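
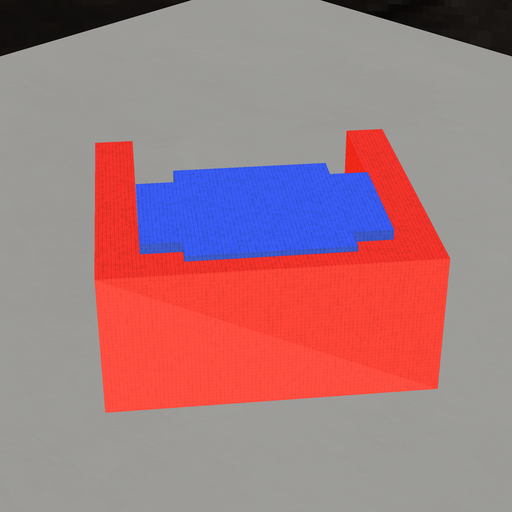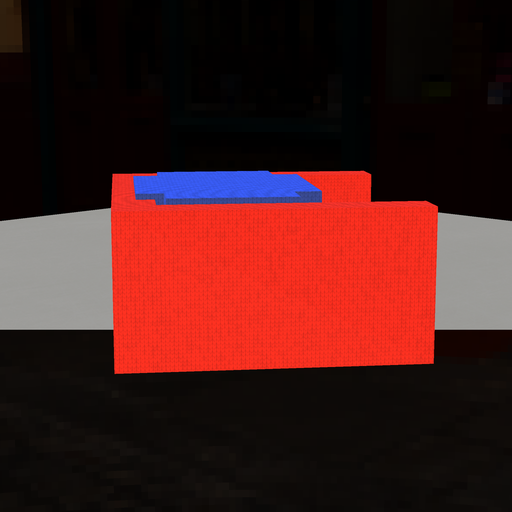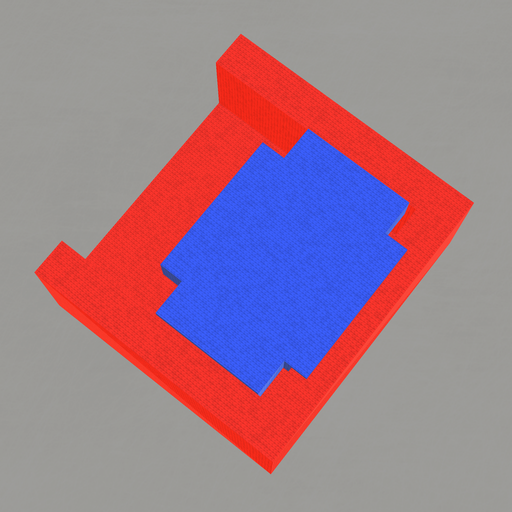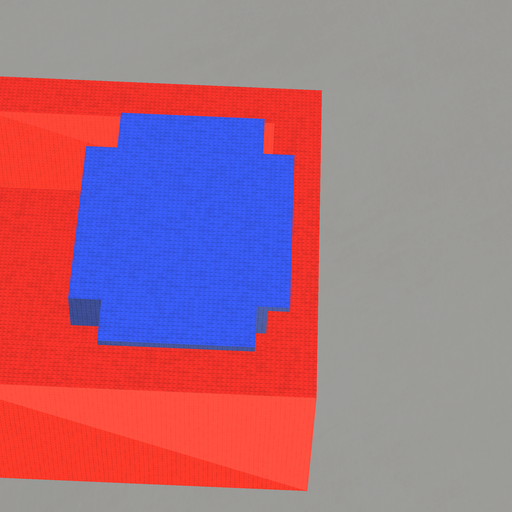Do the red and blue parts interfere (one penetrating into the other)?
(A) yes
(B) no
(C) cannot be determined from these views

(A) yes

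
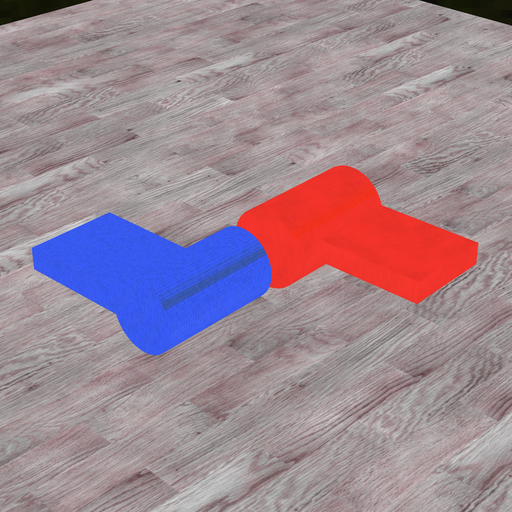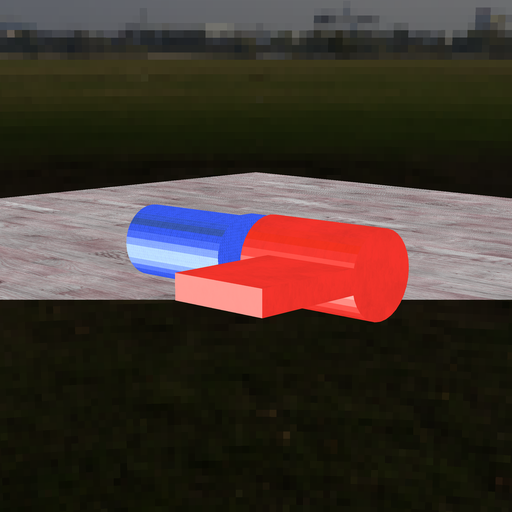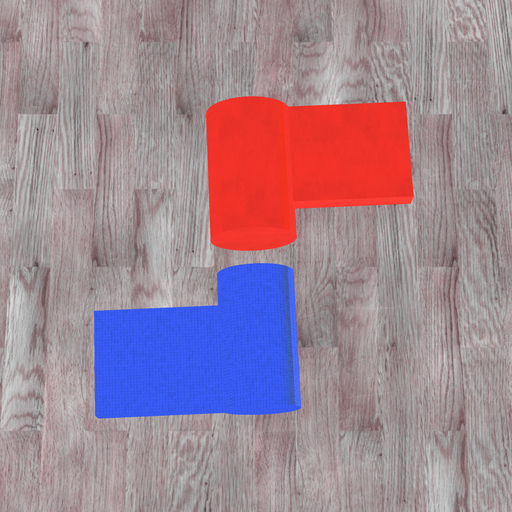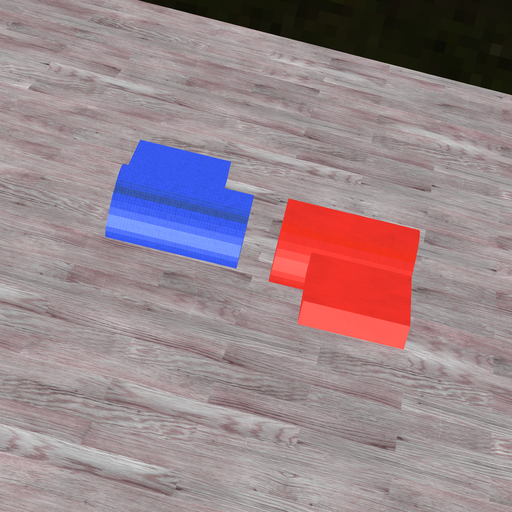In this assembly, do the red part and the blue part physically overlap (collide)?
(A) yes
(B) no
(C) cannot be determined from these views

(B) no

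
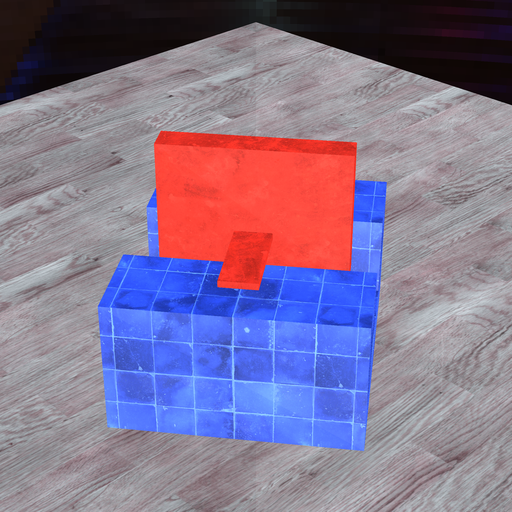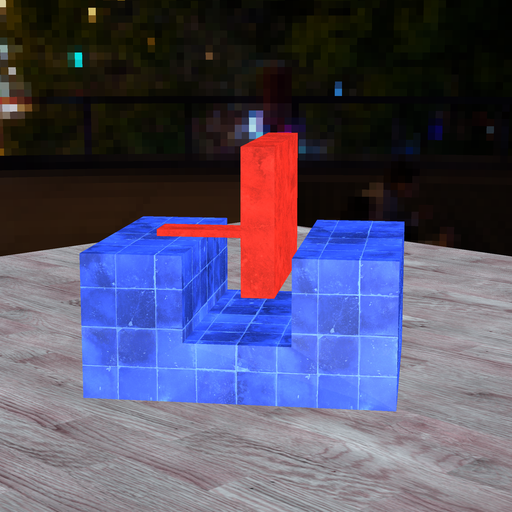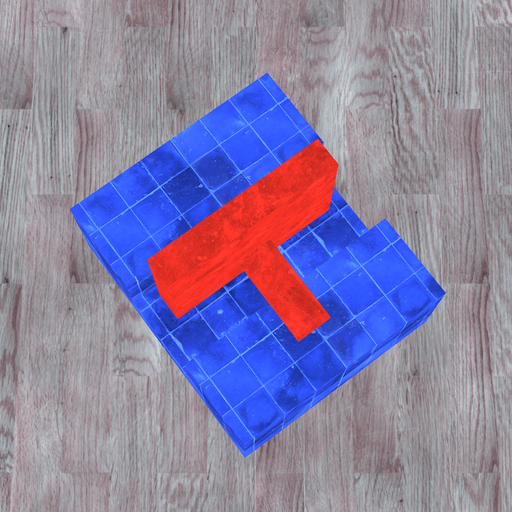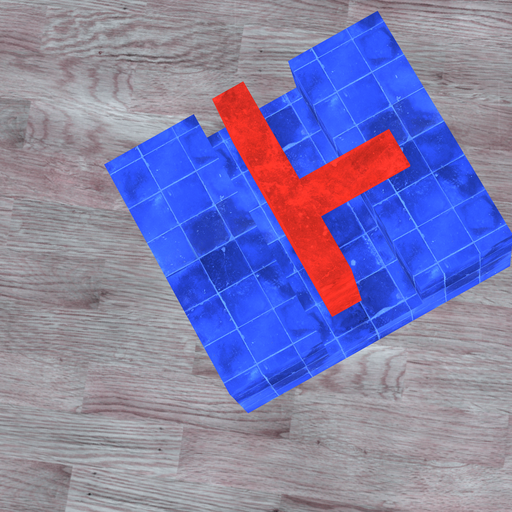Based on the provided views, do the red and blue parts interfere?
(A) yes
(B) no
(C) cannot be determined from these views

(B) no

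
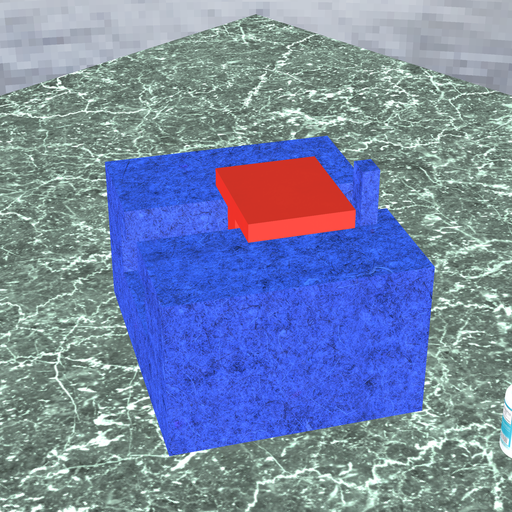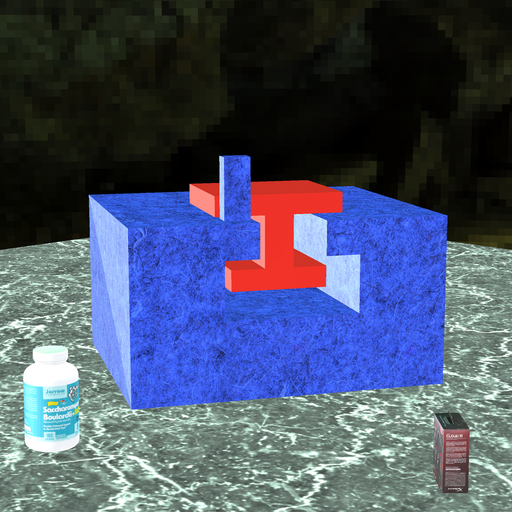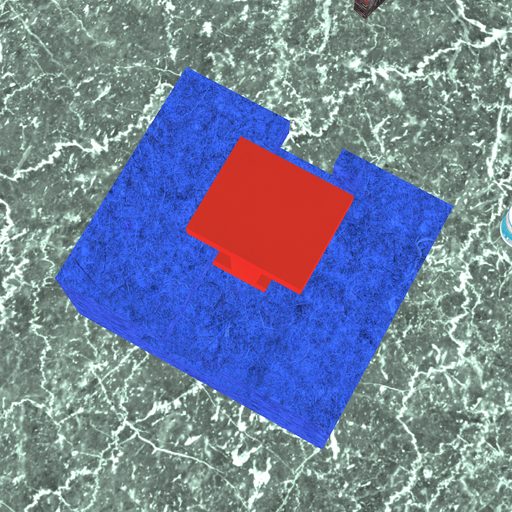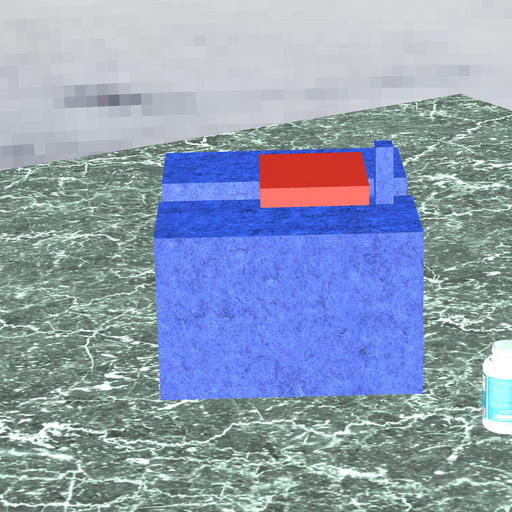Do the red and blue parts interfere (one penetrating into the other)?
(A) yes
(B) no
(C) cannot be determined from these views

(B) no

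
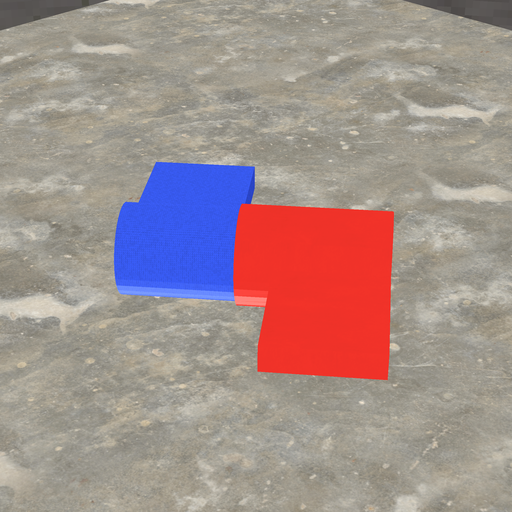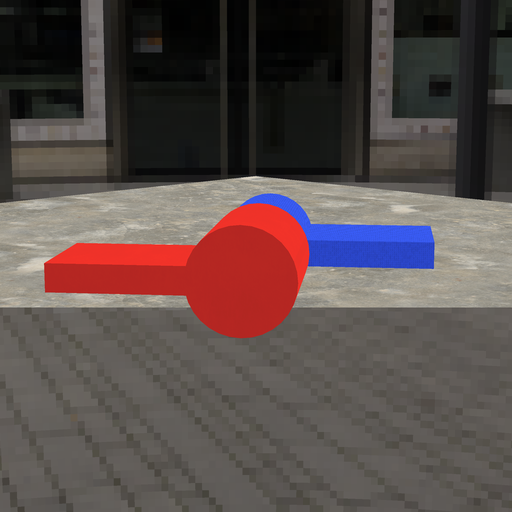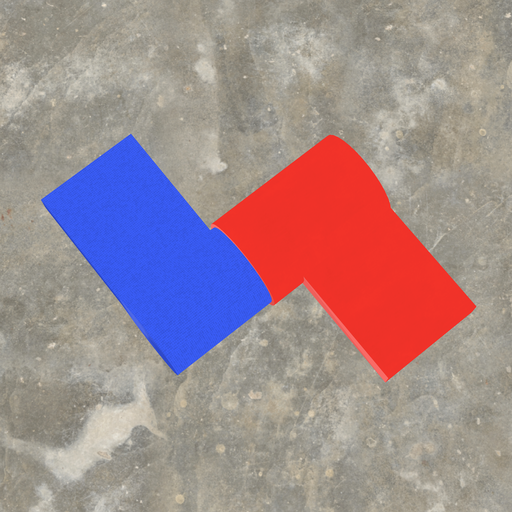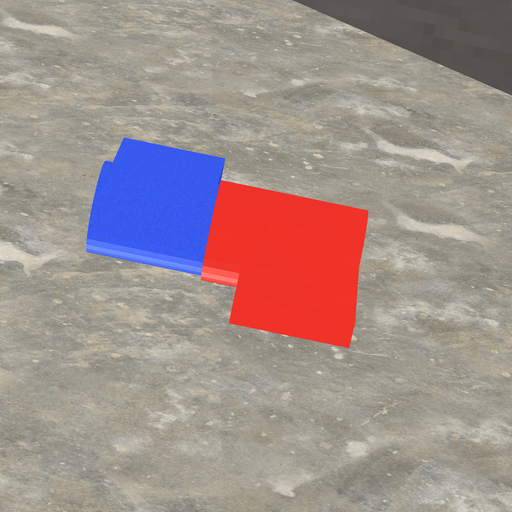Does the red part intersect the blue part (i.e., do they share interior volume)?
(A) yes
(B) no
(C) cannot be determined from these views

(A) yes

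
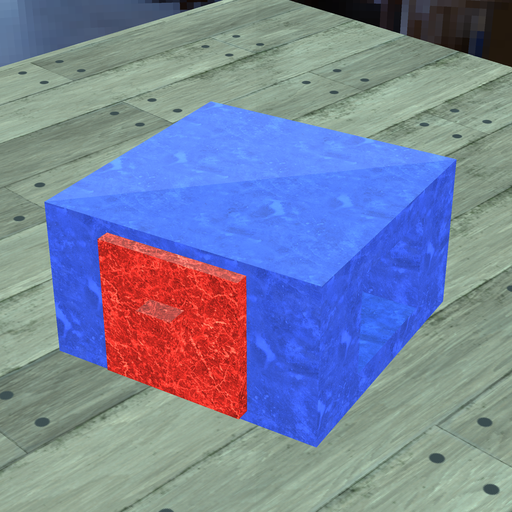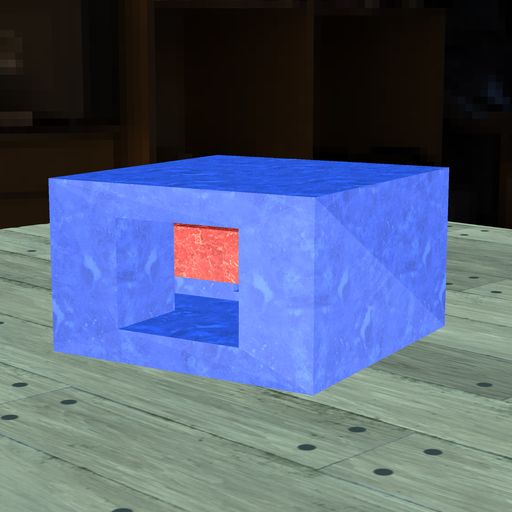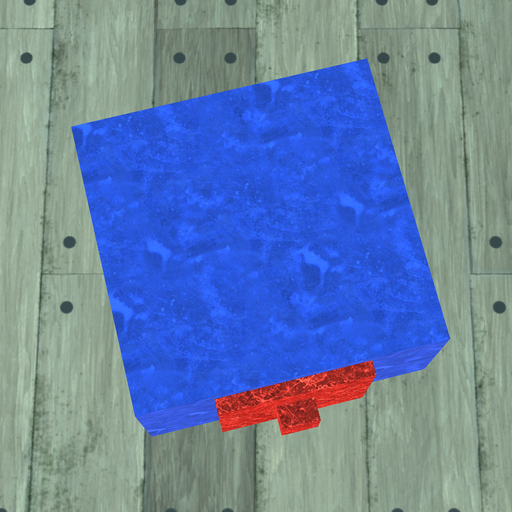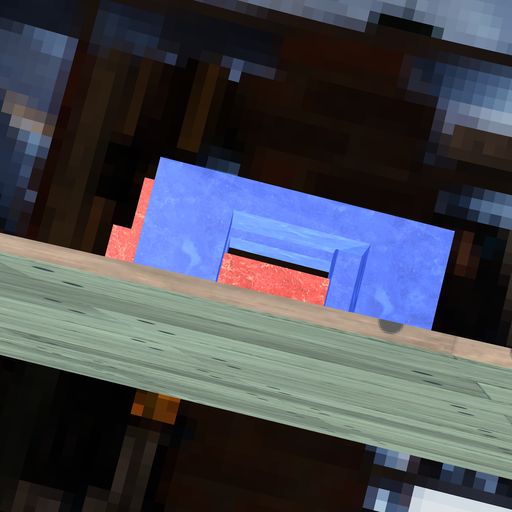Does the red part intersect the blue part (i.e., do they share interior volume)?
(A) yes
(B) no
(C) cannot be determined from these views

(A) yes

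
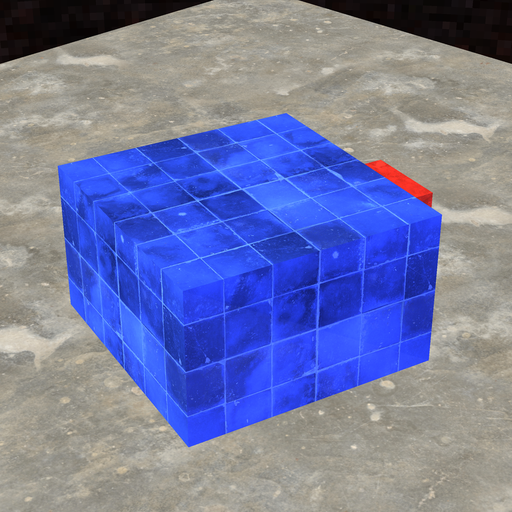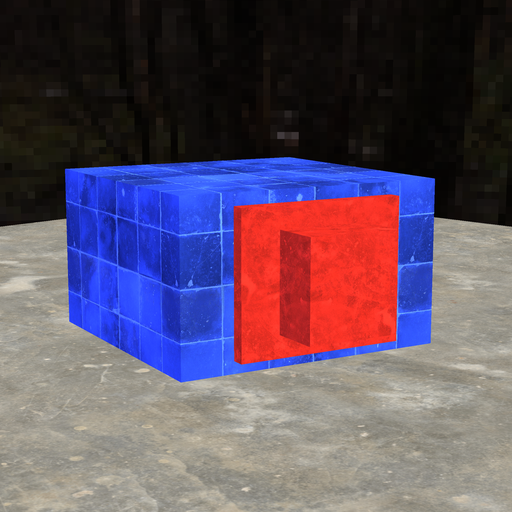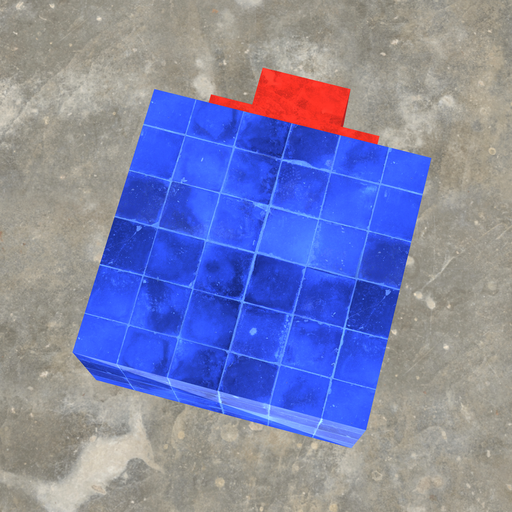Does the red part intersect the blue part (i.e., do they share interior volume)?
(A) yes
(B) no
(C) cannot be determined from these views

(C) cannot be determined from these views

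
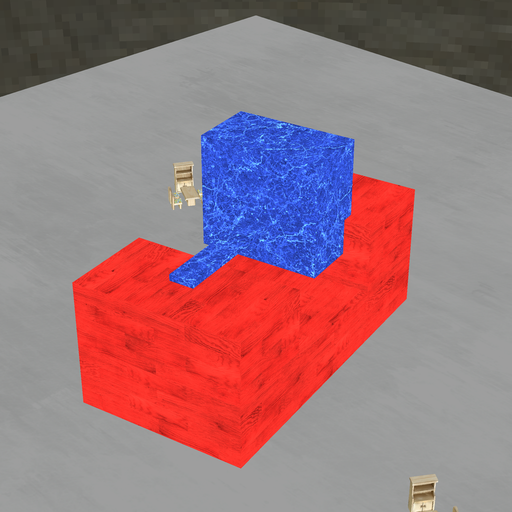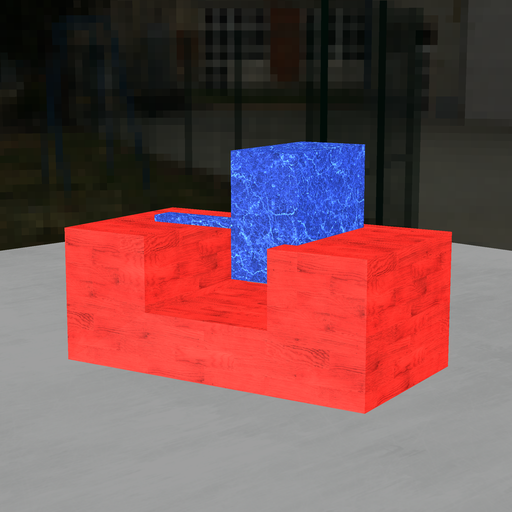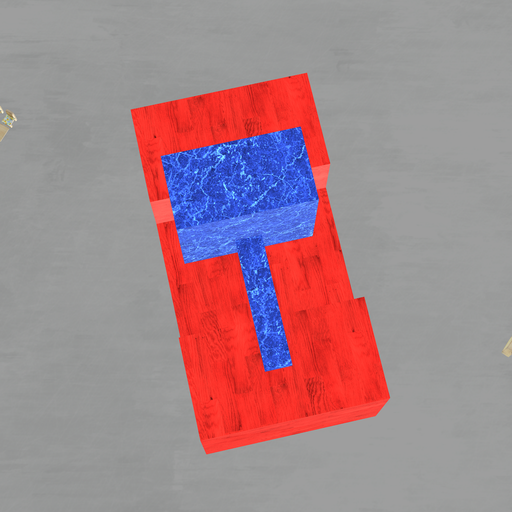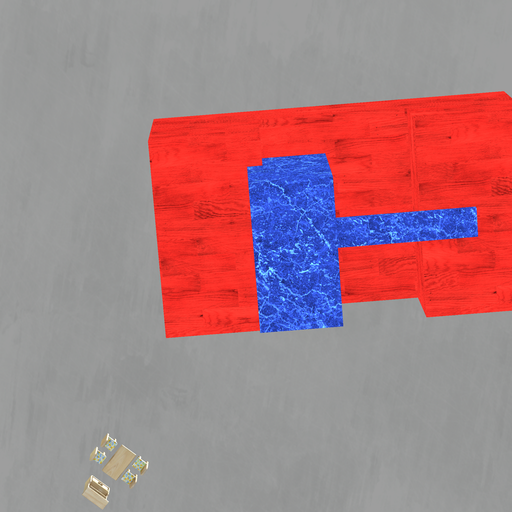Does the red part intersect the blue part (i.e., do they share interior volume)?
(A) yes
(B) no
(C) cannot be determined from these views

(A) yes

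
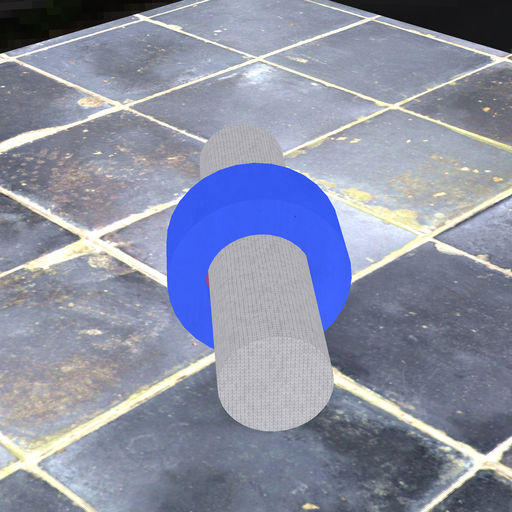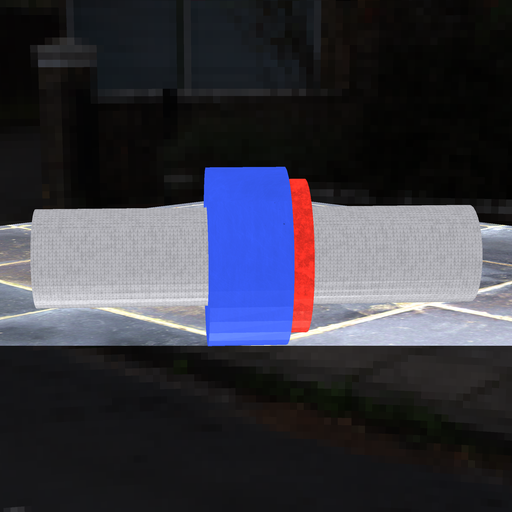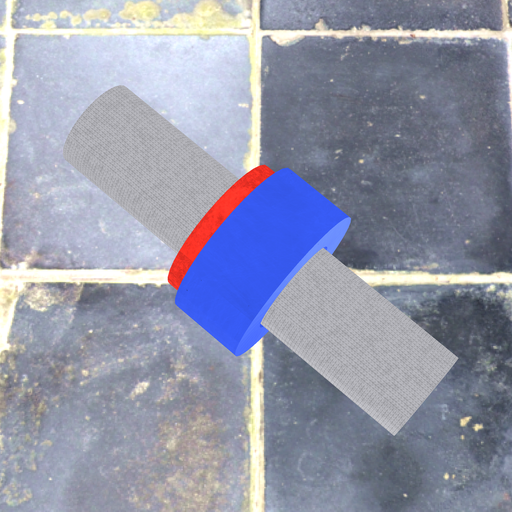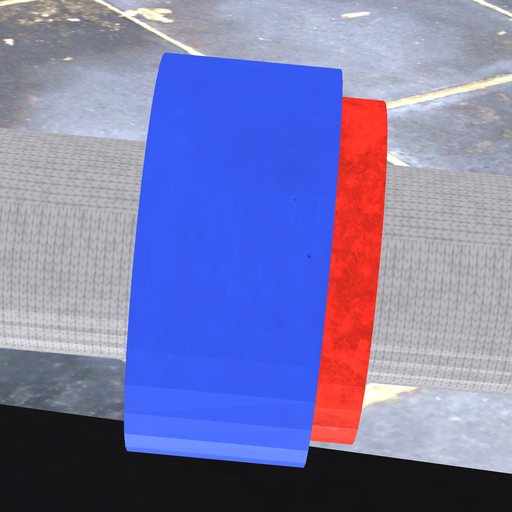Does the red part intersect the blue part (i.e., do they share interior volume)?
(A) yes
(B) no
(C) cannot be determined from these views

(A) yes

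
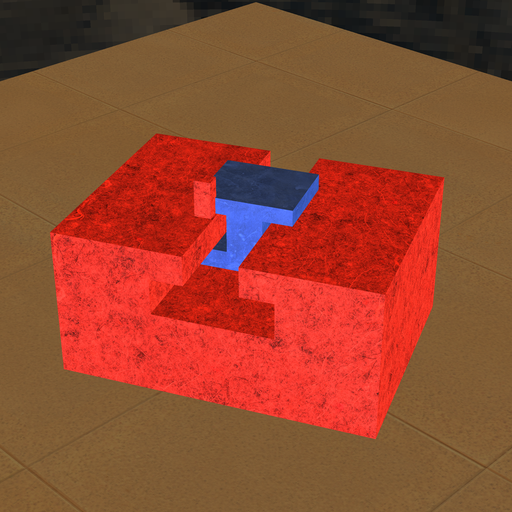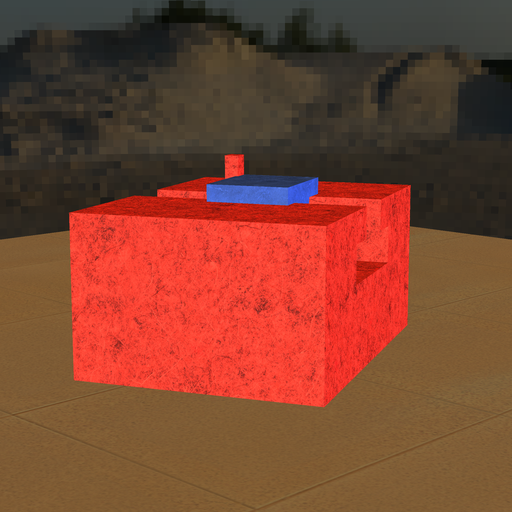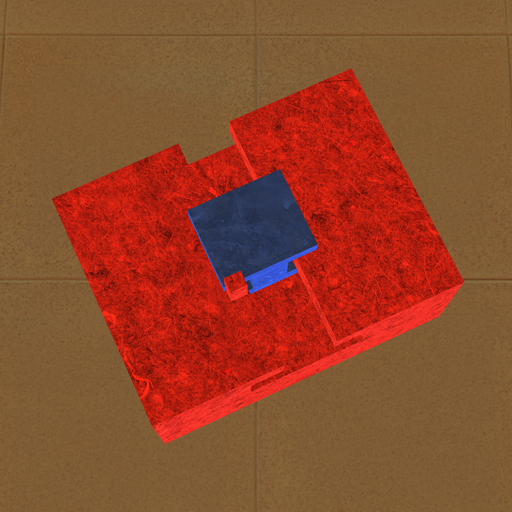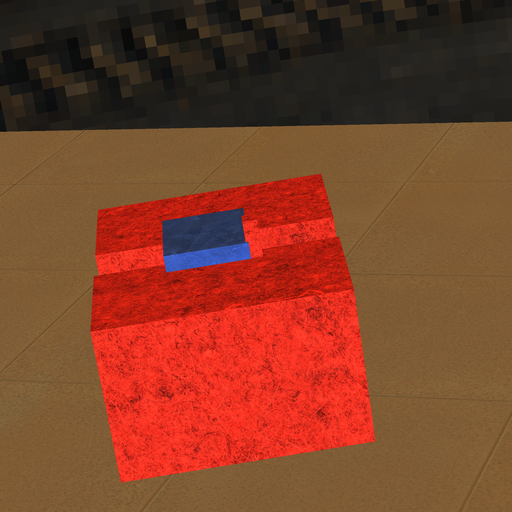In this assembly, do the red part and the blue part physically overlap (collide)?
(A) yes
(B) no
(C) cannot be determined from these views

(A) yes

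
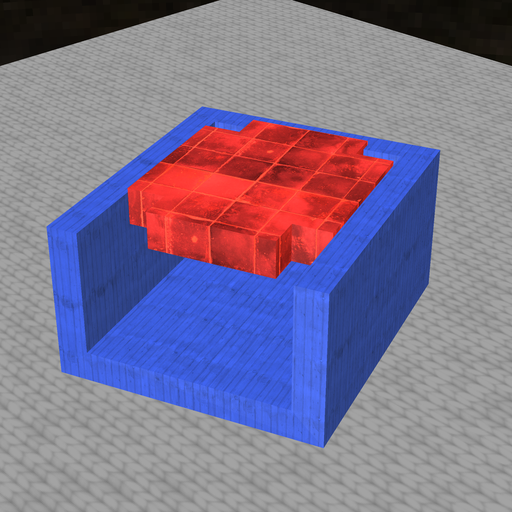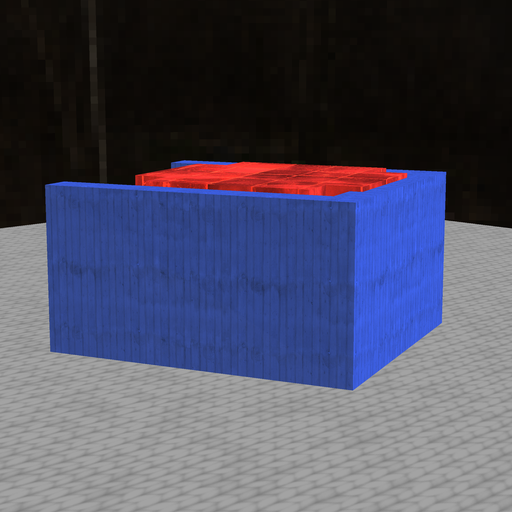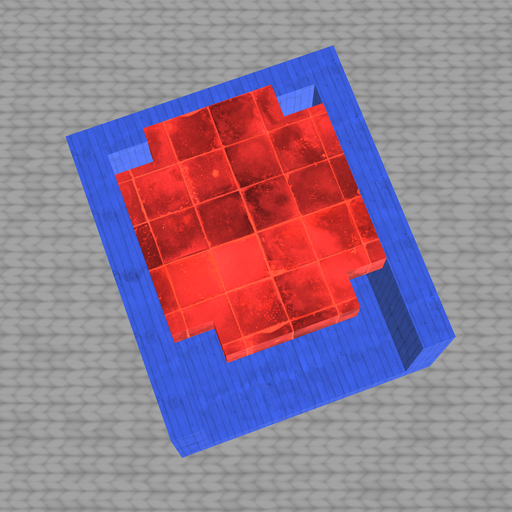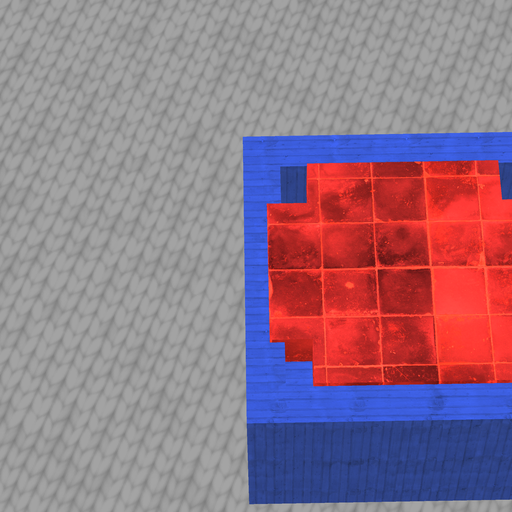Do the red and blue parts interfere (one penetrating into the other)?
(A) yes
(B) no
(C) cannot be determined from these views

(A) yes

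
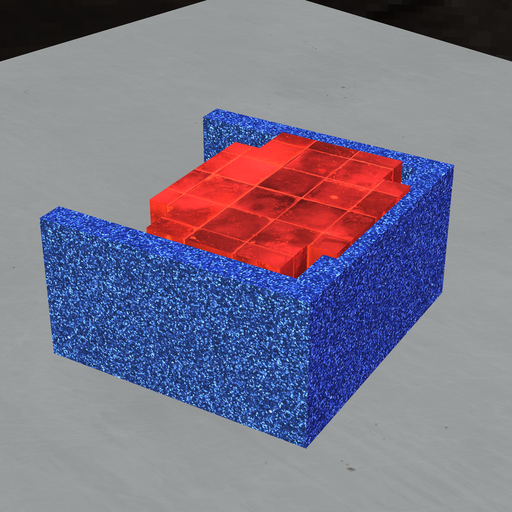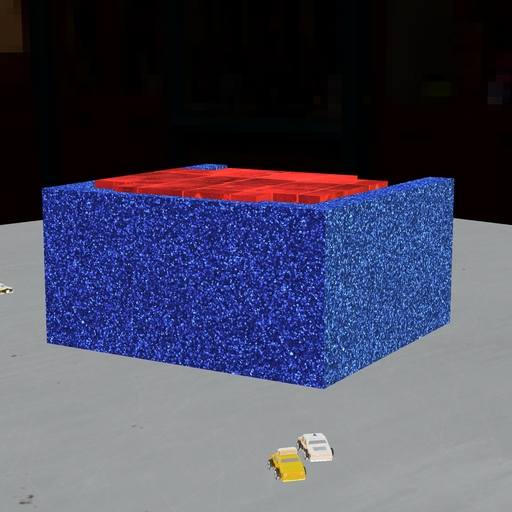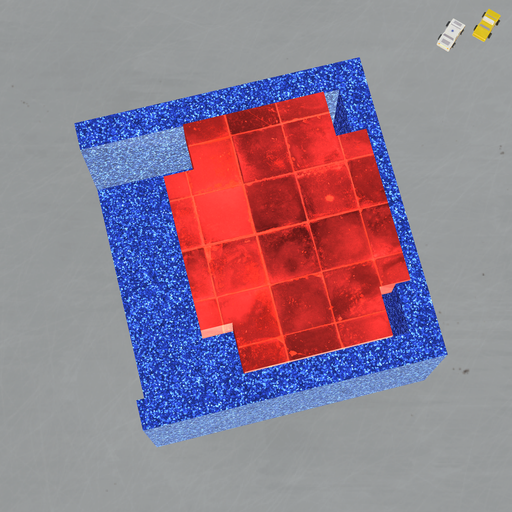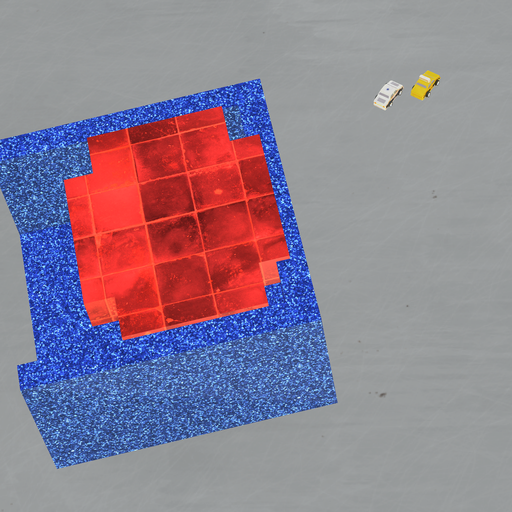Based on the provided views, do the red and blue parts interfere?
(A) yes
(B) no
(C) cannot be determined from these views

(A) yes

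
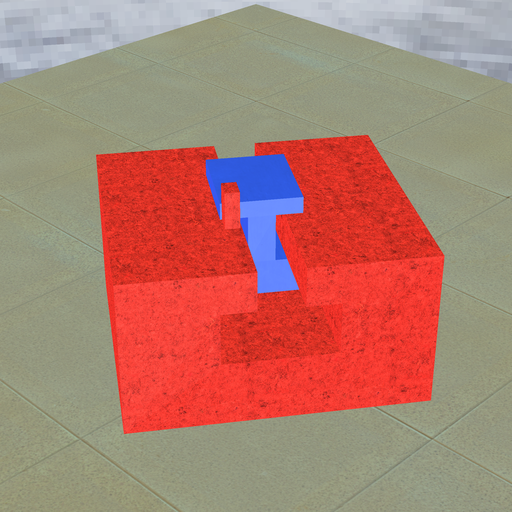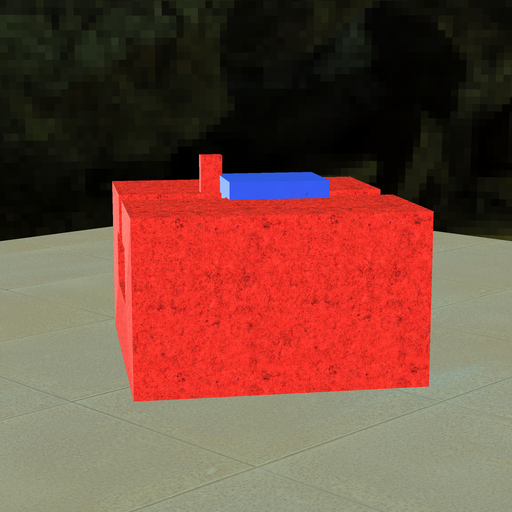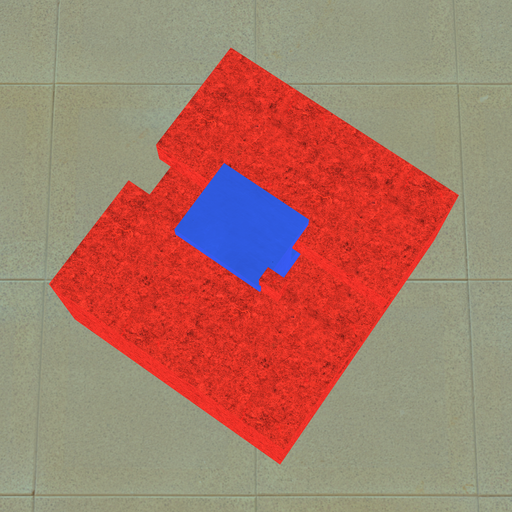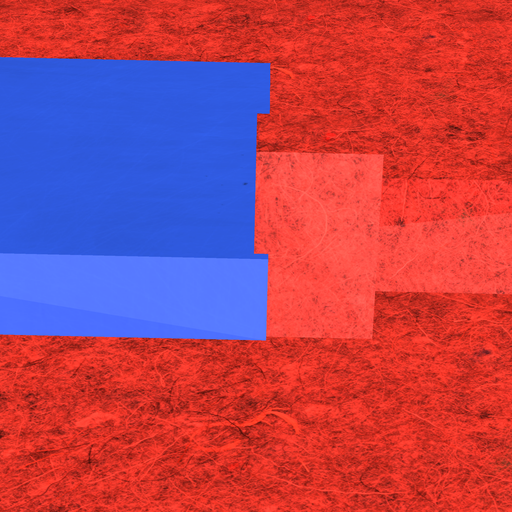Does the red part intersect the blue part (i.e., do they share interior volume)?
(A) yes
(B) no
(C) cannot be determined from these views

(A) yes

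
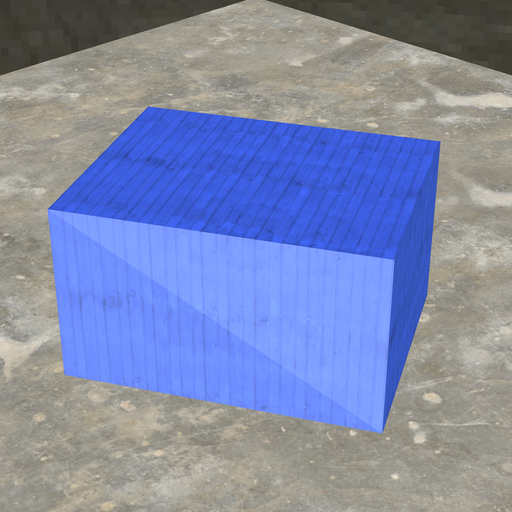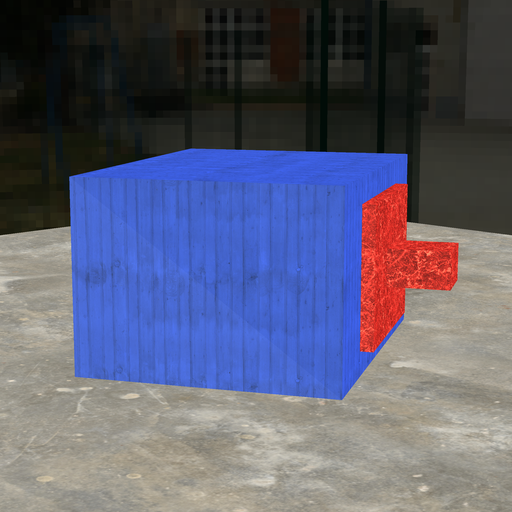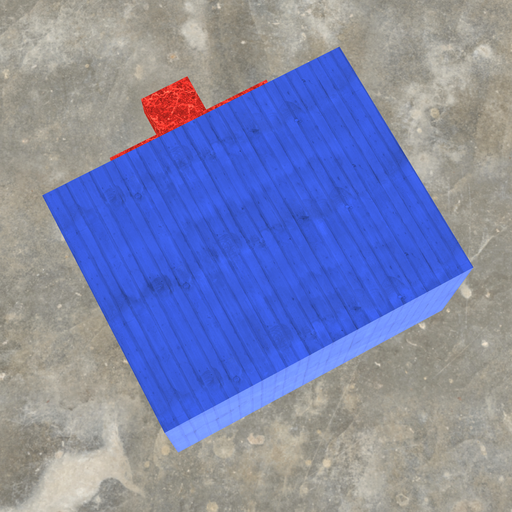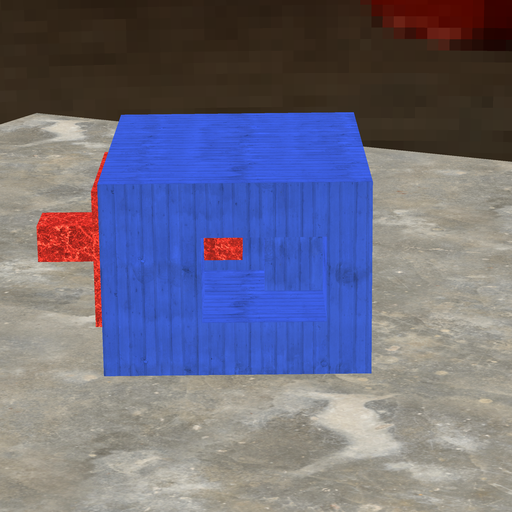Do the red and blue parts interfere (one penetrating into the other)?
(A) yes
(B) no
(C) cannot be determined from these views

(B) no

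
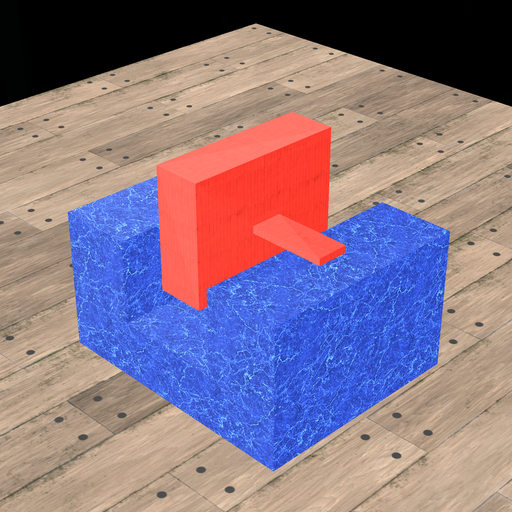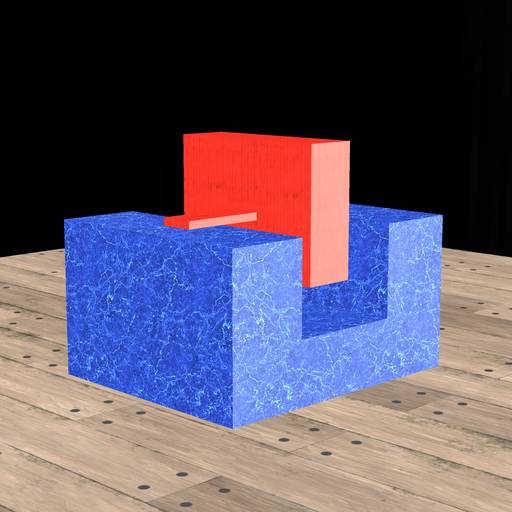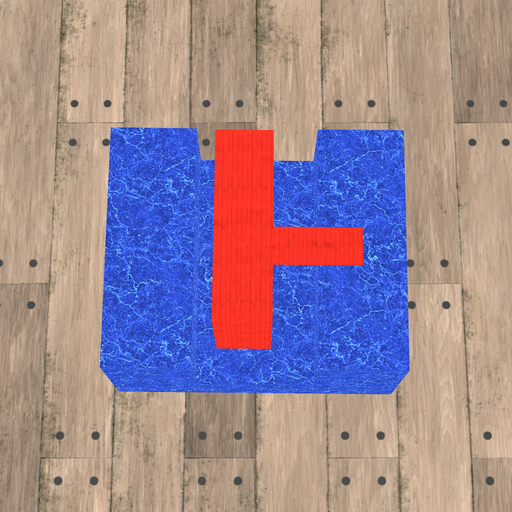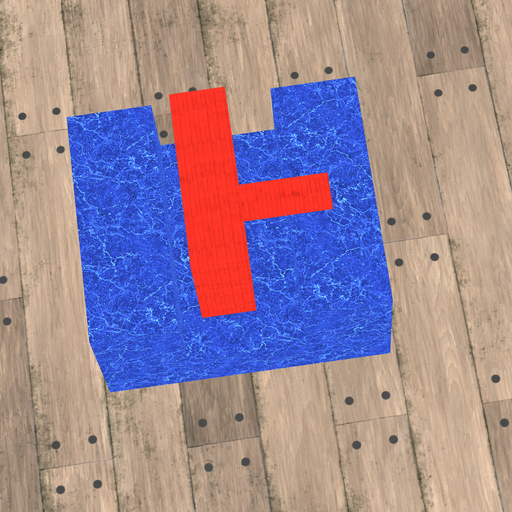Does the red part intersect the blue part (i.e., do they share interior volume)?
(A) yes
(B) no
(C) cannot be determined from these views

(B) no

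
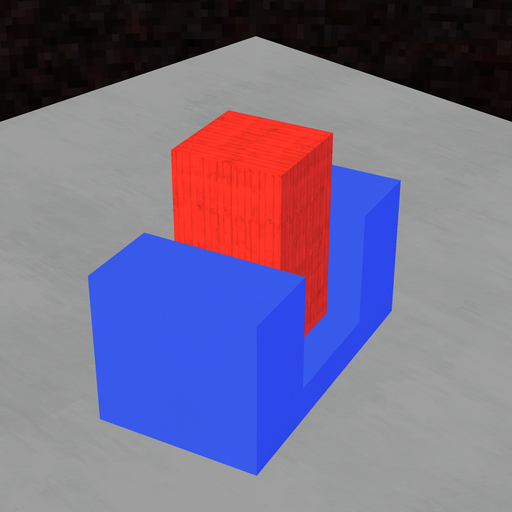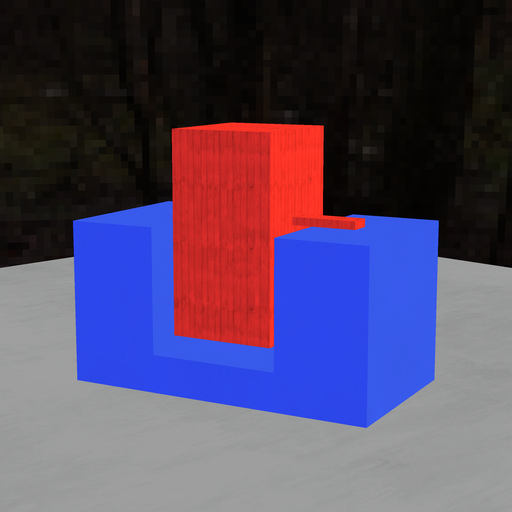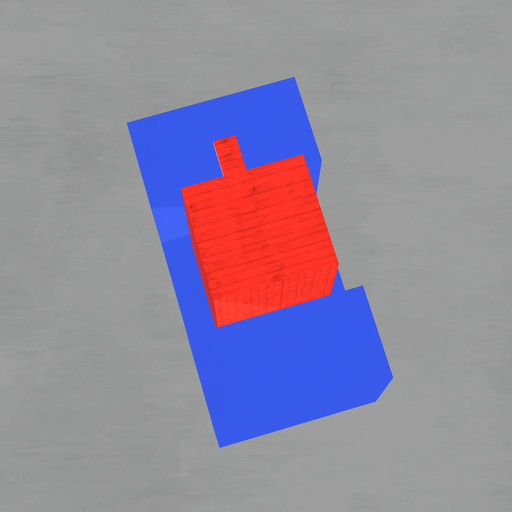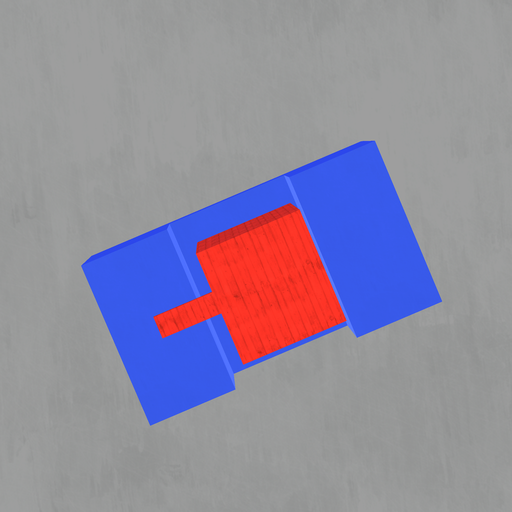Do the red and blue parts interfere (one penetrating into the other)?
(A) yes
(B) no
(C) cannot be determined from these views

(B) no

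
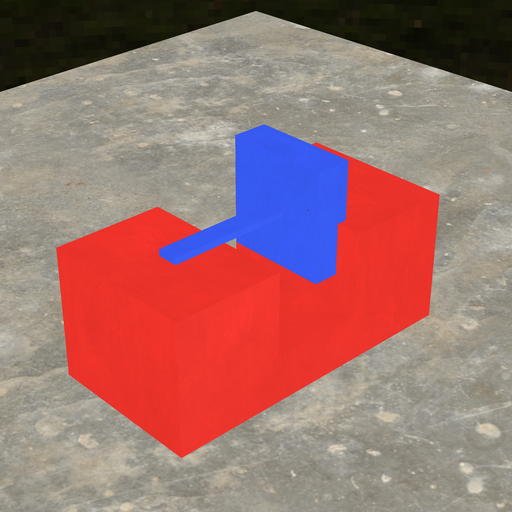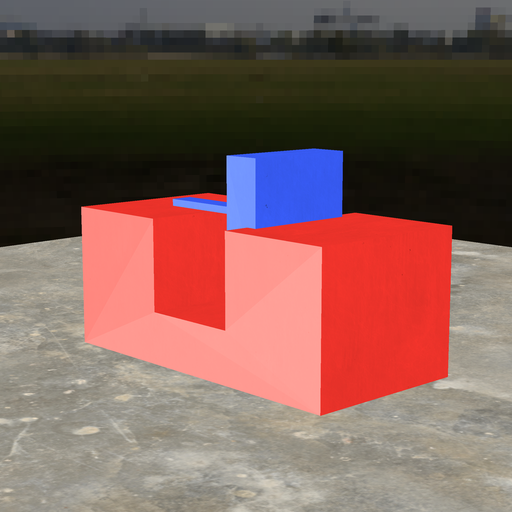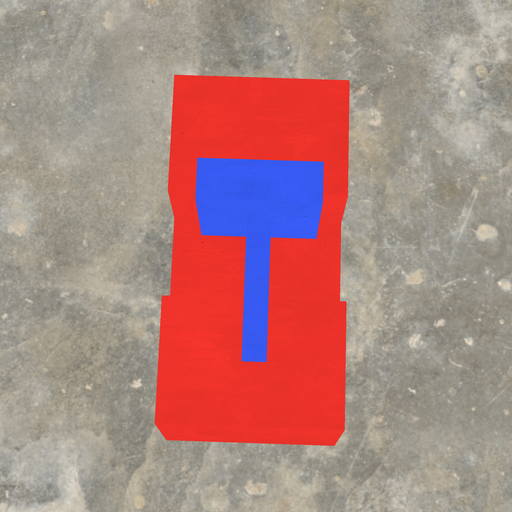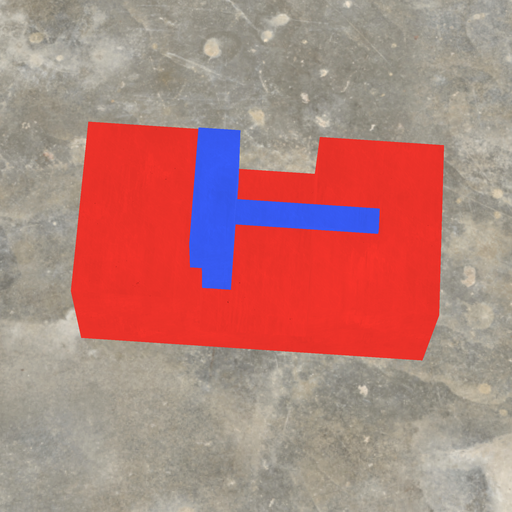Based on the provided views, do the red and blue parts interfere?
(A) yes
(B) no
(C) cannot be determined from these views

(A) yes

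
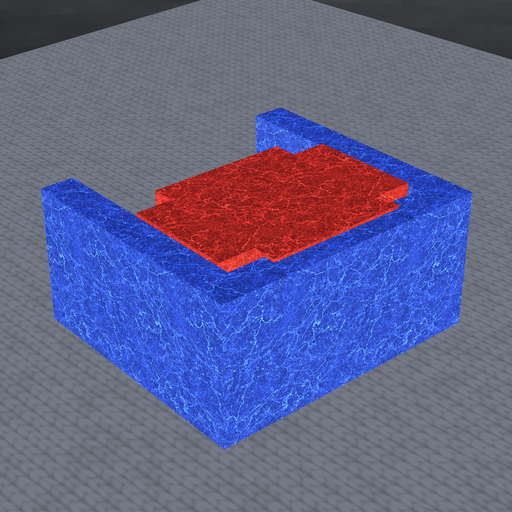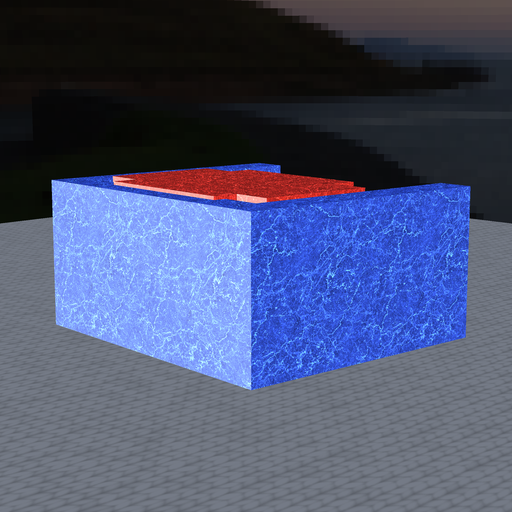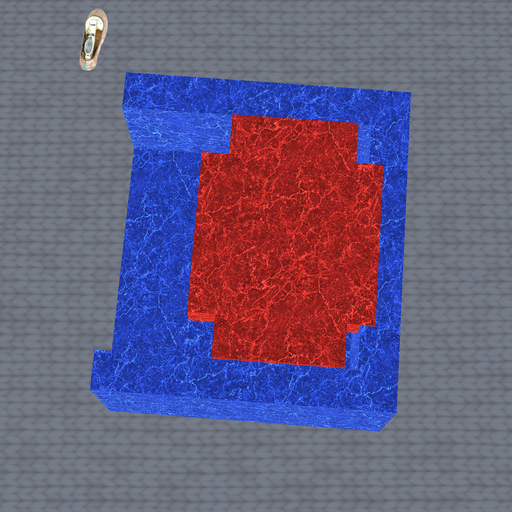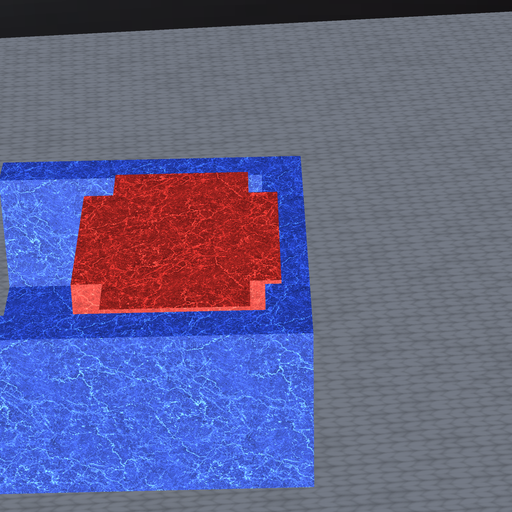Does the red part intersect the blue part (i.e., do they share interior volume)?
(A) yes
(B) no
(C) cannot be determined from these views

(A) yes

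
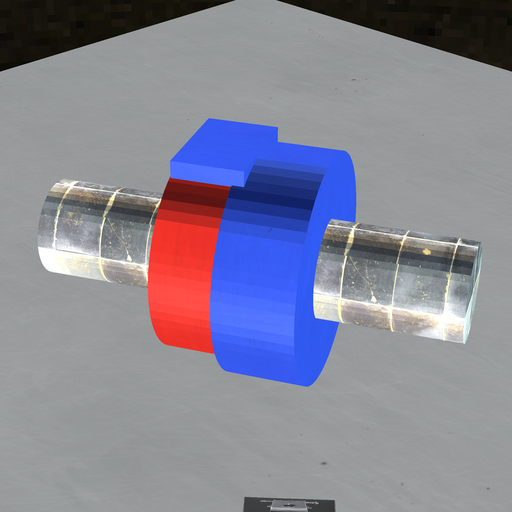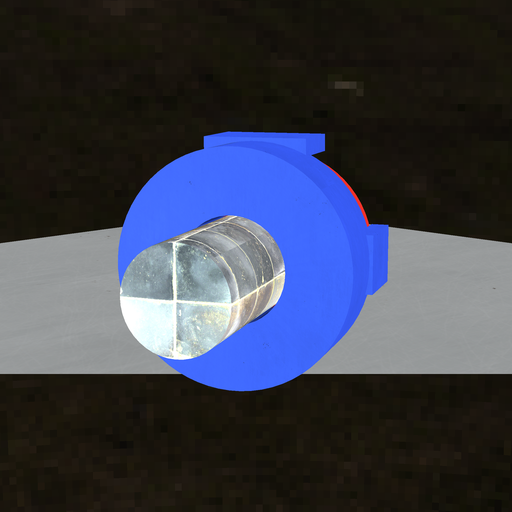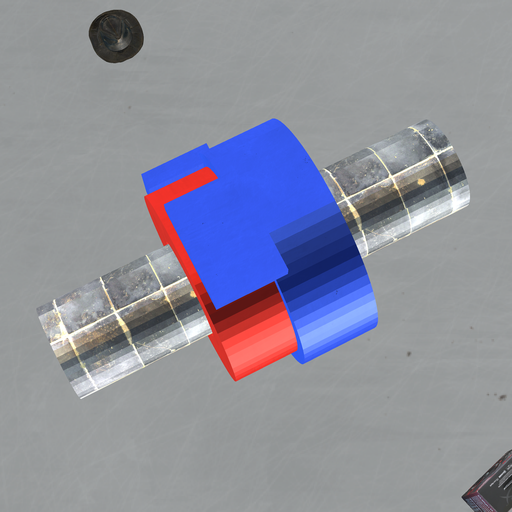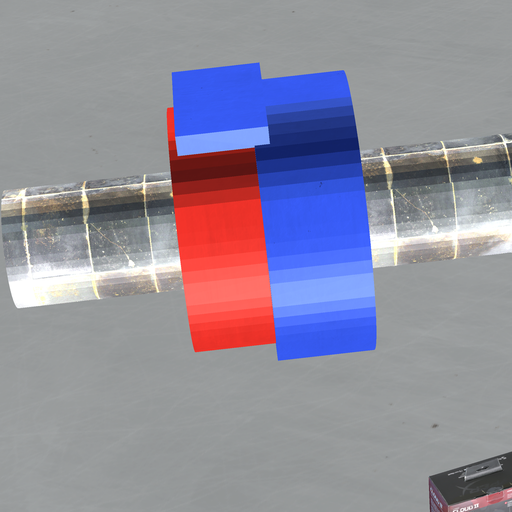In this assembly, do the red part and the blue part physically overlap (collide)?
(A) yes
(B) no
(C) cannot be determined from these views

(A) yes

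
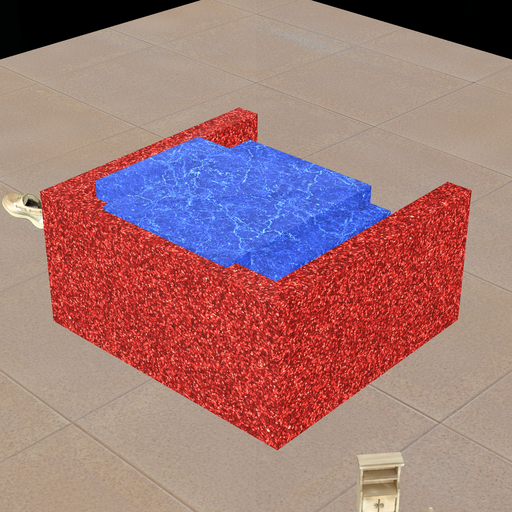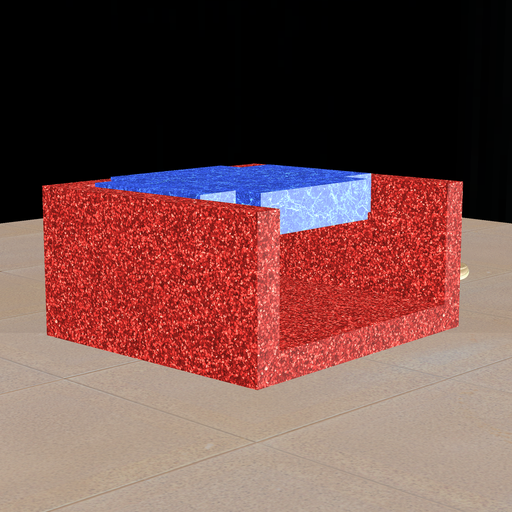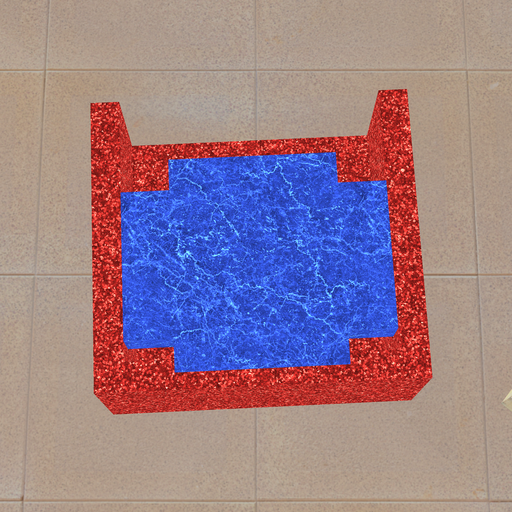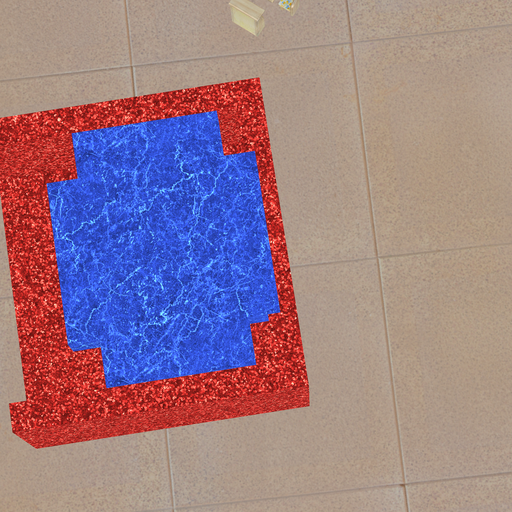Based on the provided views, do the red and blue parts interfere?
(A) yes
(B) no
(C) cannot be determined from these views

(A) yes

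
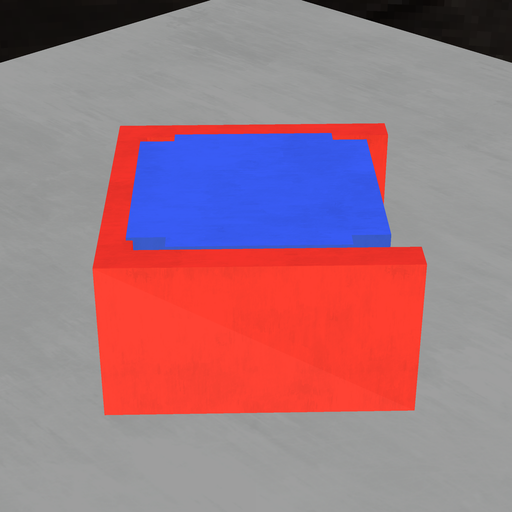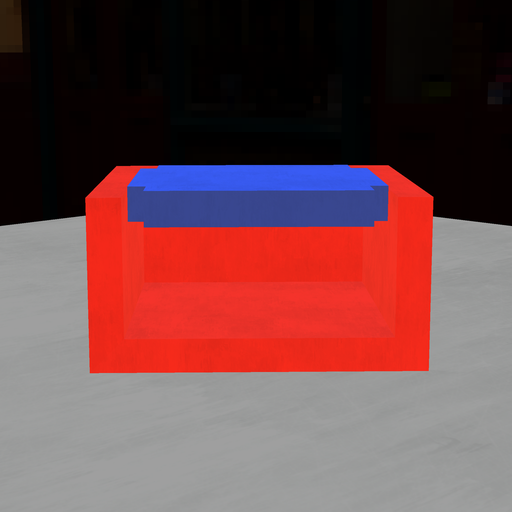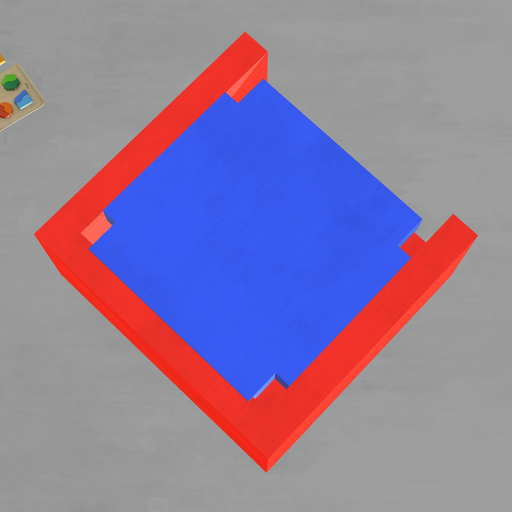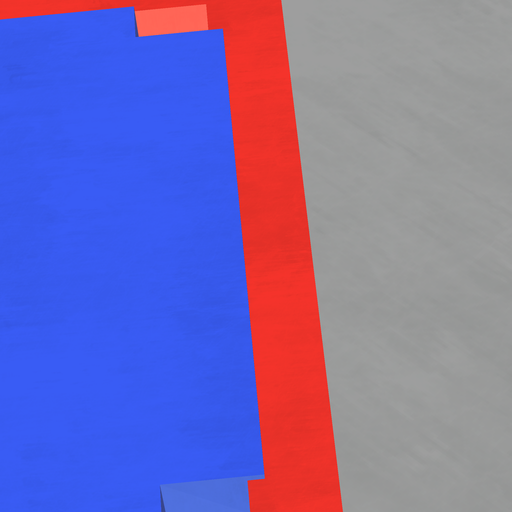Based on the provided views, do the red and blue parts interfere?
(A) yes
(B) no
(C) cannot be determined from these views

(A) yes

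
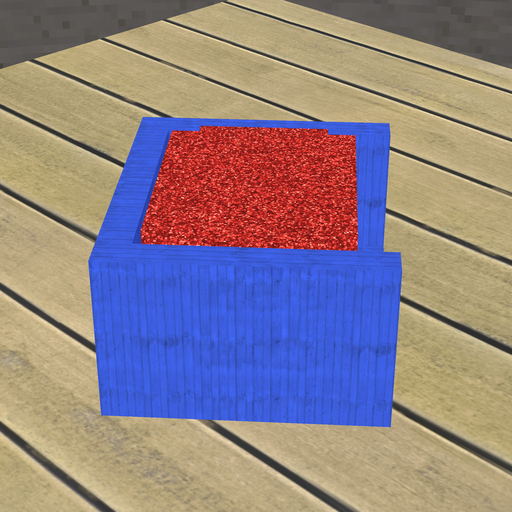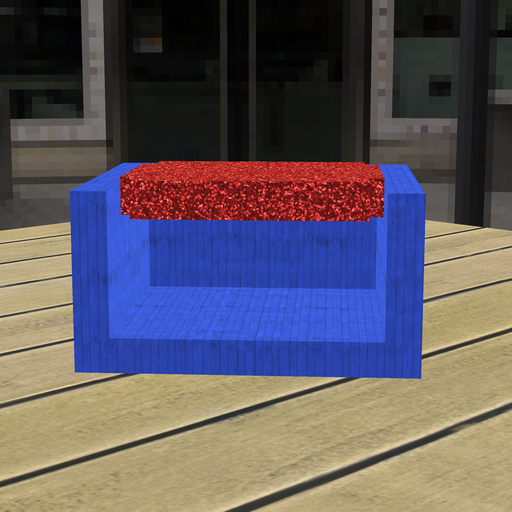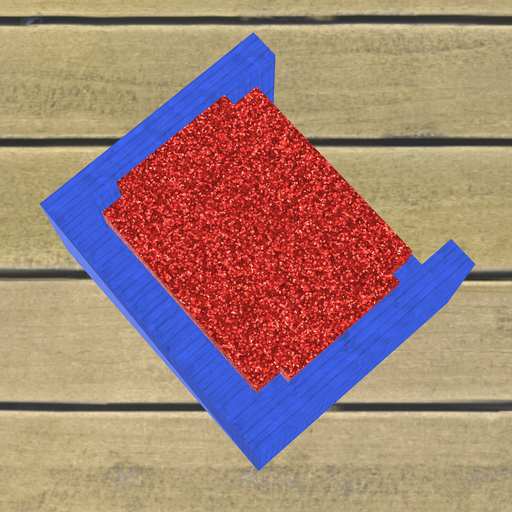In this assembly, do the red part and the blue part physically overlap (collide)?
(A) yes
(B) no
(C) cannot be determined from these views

(B) no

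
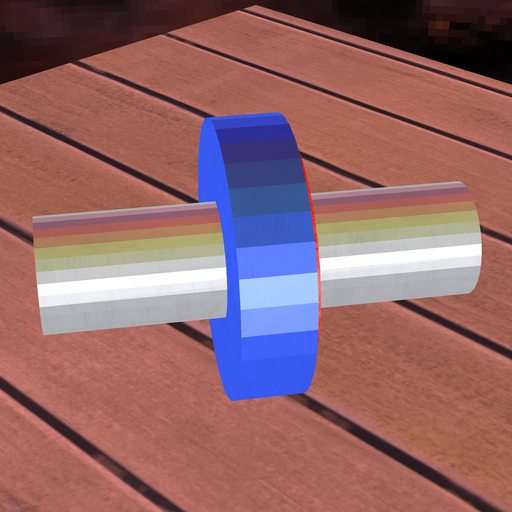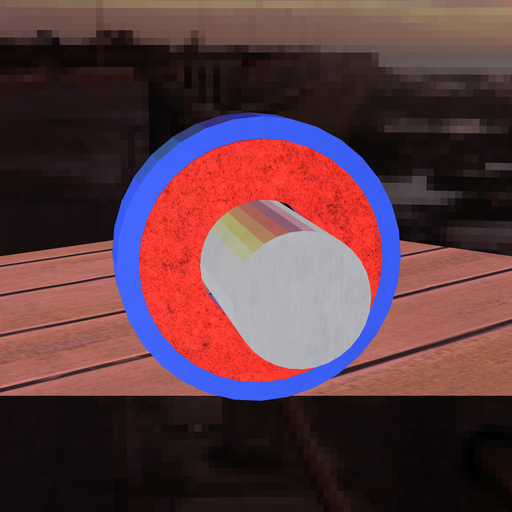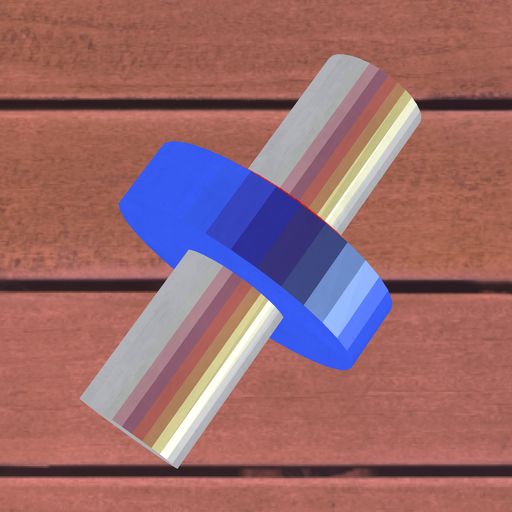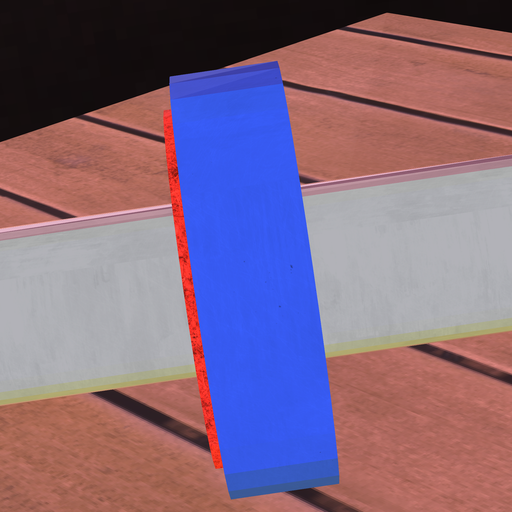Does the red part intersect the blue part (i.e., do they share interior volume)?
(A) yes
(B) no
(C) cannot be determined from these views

(A) yes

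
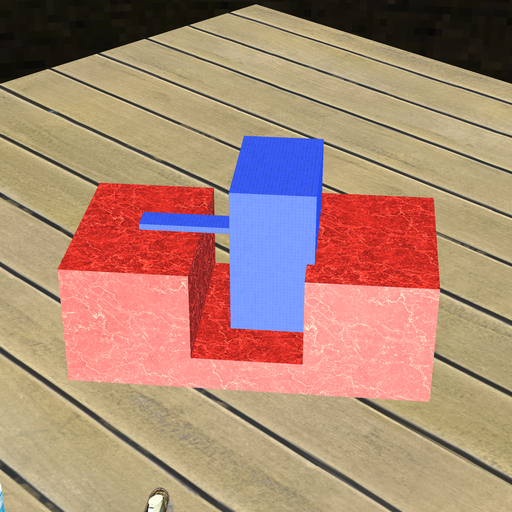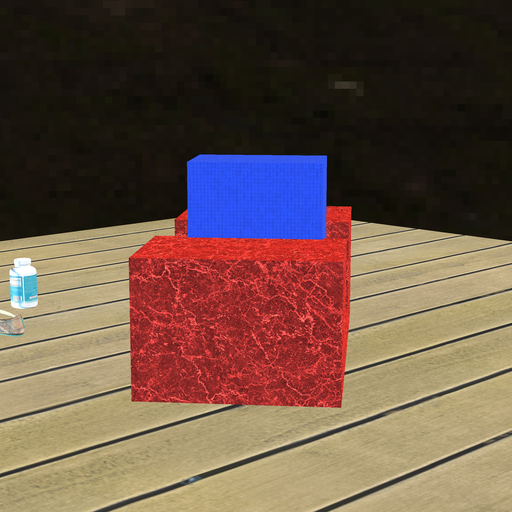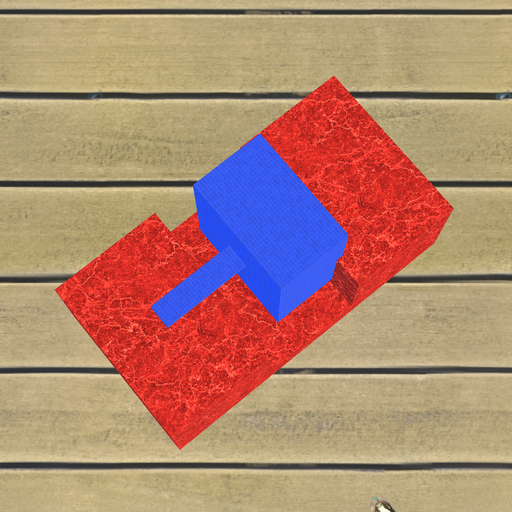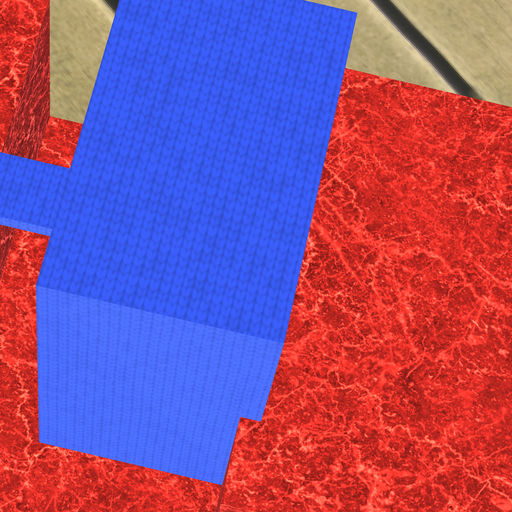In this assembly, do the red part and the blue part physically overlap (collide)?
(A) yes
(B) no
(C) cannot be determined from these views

(A) yes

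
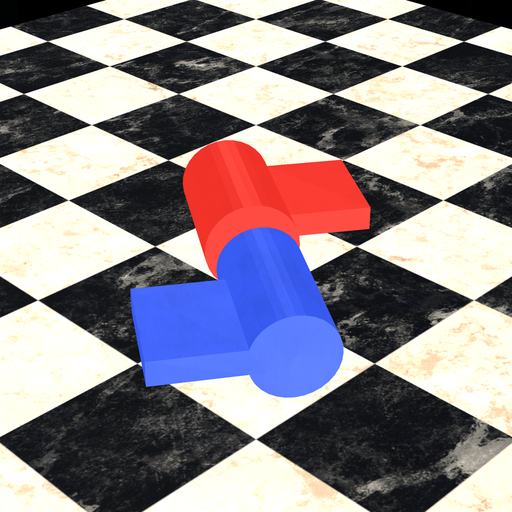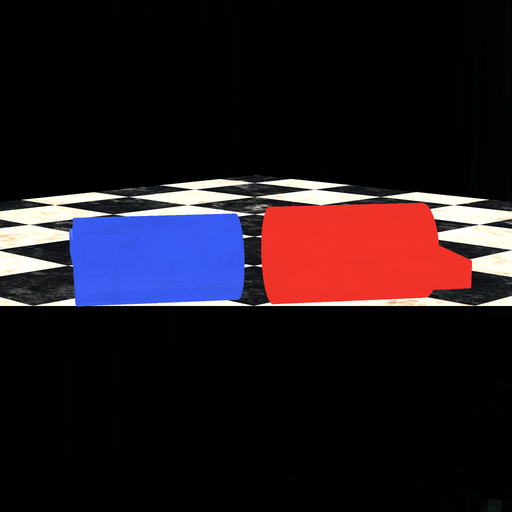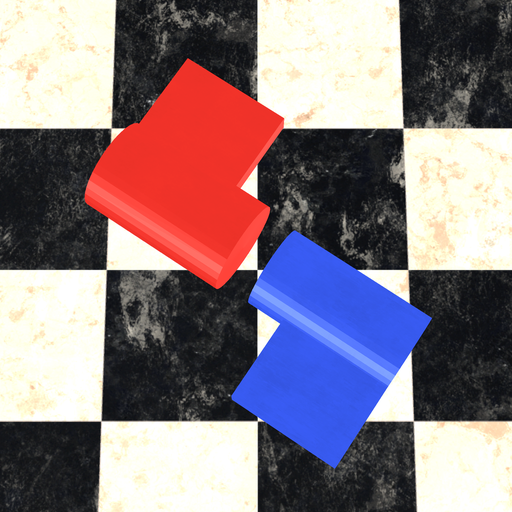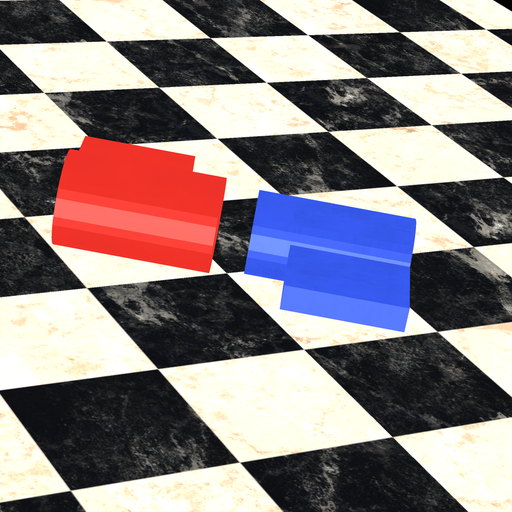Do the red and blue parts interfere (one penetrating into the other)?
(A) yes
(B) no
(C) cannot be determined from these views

(B) no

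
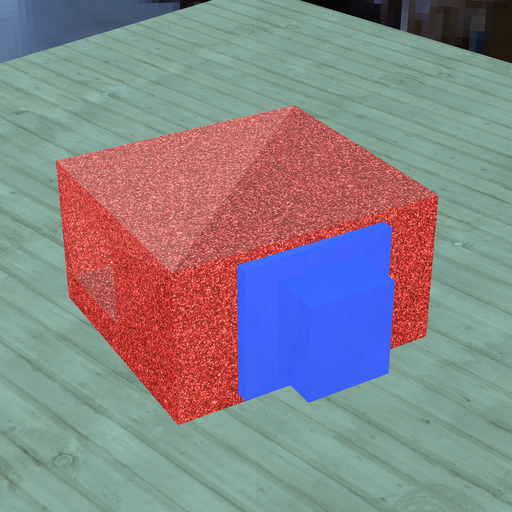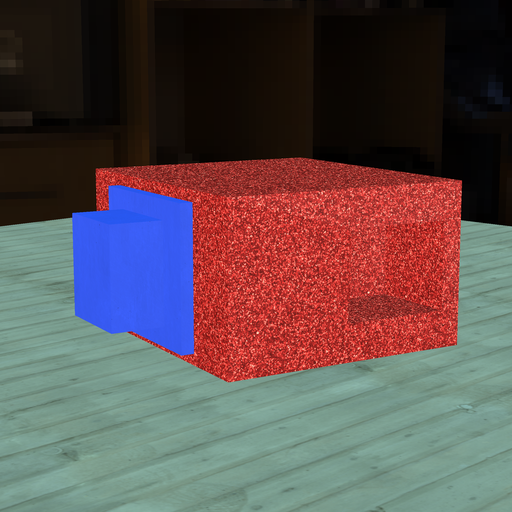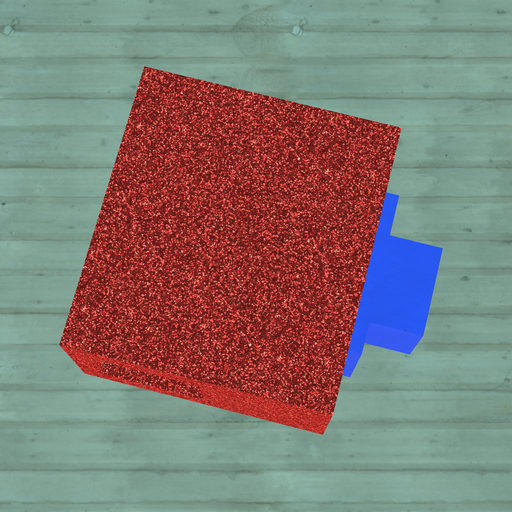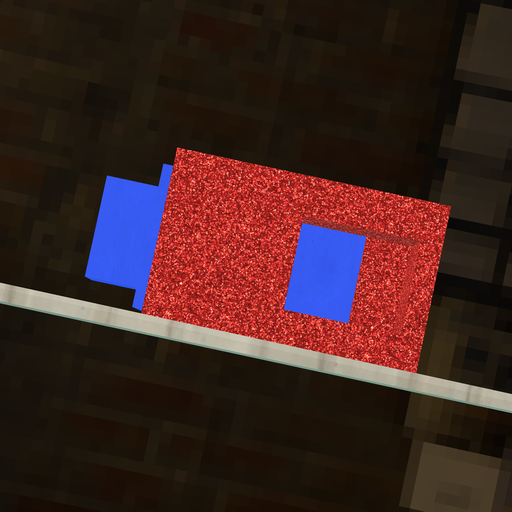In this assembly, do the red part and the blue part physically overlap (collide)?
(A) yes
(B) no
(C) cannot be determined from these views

(A) yes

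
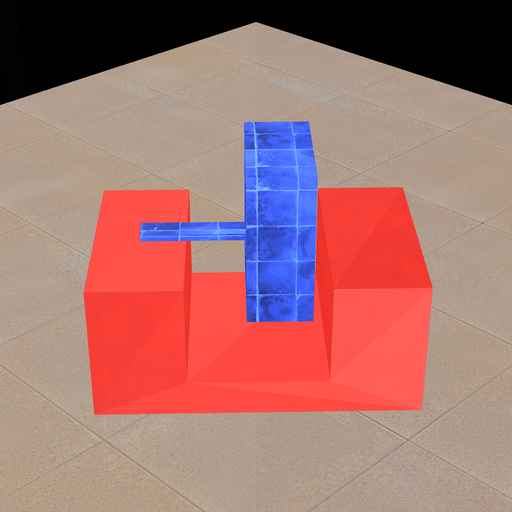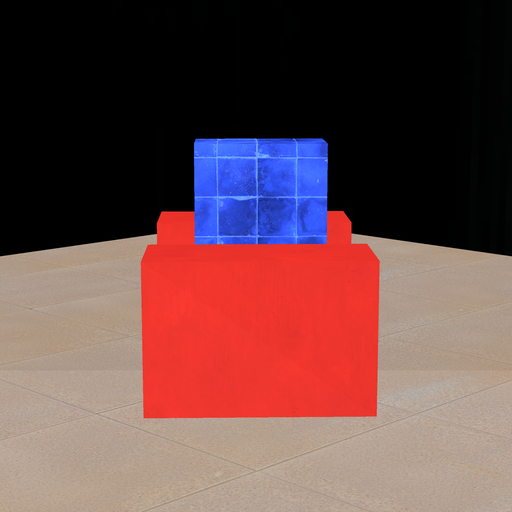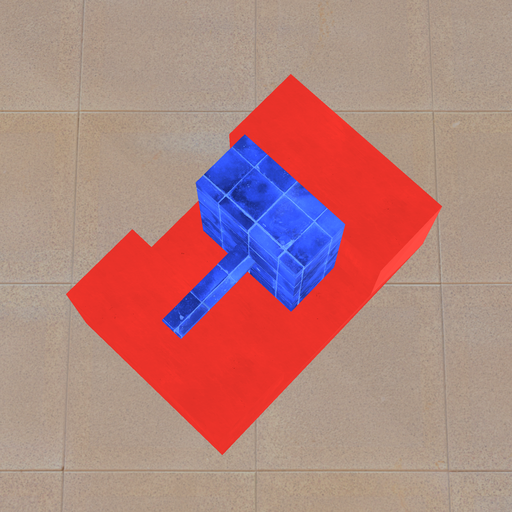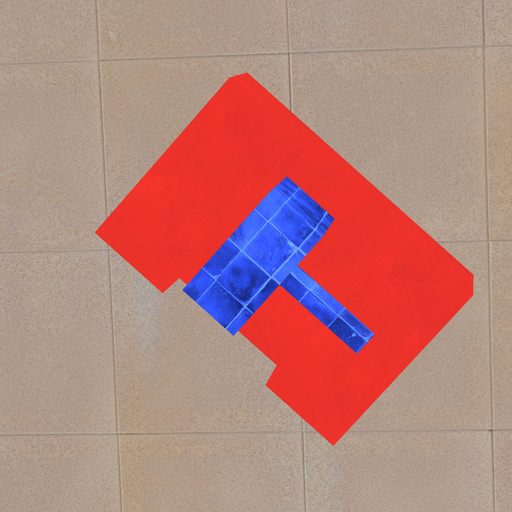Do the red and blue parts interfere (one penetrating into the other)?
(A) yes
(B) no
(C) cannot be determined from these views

(B) no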